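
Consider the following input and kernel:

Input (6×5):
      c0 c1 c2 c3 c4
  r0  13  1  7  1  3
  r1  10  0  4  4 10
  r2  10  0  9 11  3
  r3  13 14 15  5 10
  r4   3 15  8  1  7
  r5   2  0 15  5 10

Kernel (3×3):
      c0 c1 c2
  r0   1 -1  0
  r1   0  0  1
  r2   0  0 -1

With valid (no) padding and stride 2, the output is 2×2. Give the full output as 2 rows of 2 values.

Output[0,0]: The receptive field on the input at this output position is [13 1 7 / 10 0 4 / 10 0 9]. Elementwise product with the kernel and sum: 13·1 + 1·-1 + 4·1 + 9·-1.
Output[0,1]: The receptive field on the input at this output position is [7 1 3 / 4 4 10 / 9 11 3]. Elementwise product with the kernel and sum: 7·1 + 1·-1 + 10·1 + 3·-1.

7 13
17 1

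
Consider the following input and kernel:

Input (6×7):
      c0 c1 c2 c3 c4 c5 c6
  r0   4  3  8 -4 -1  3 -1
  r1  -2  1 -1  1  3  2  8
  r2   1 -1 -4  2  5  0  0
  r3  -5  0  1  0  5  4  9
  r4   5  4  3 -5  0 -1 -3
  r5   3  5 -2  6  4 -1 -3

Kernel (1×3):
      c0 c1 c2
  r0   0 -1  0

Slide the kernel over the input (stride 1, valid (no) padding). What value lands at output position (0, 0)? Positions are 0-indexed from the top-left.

-3

The receptive field on the input at this output position is [4 3 8]. Elementwise product with the kernel and sum: 3·-1.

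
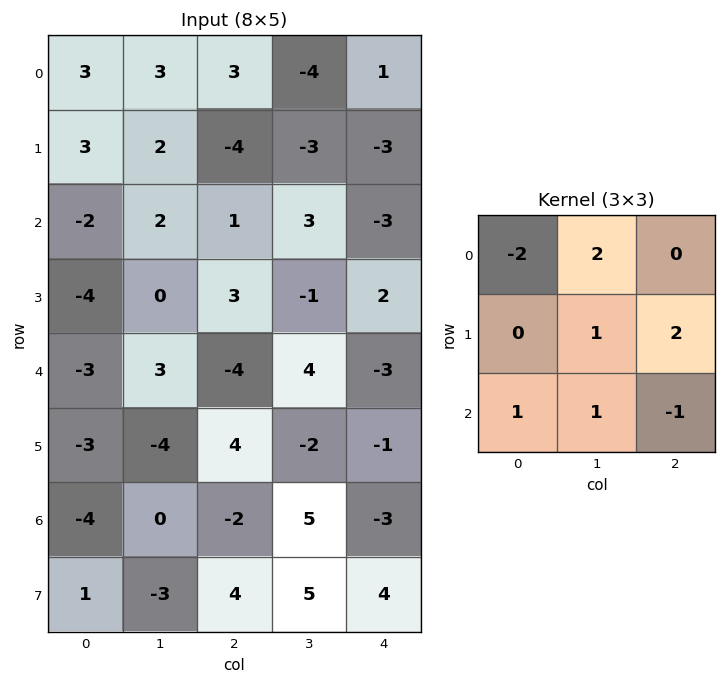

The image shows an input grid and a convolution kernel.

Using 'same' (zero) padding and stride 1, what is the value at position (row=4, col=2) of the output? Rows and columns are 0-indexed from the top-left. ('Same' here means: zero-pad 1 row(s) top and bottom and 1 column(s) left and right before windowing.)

The receptive field on the zero-padded input at this output position is [0 3 -1 / 3 -4 4 / -4 4 -2]. Elementwise product with the kernel and sum: 0·-2 + 3·2 + -4·1 + 4·2 + -4·1 + 4·1 + -2·-1.

12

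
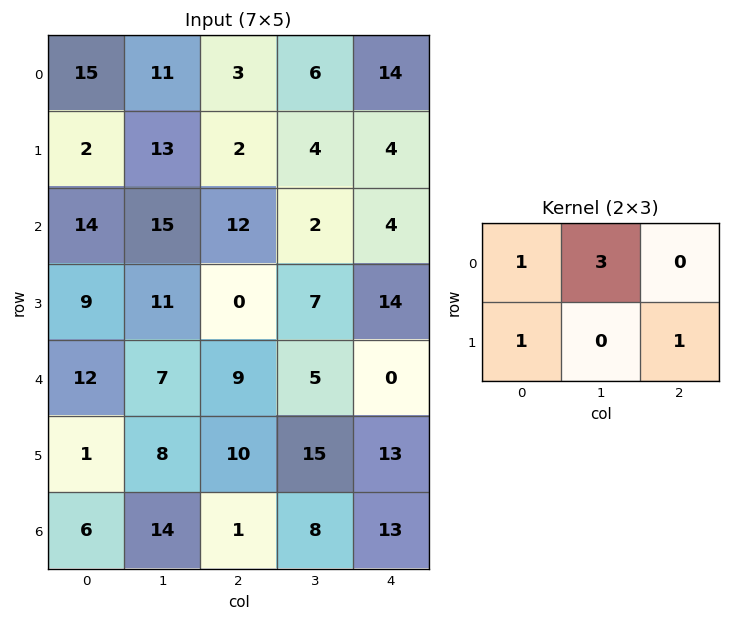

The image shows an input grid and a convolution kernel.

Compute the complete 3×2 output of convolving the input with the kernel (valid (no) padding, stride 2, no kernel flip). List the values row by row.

Output[0,0]: The receptive field on the input at this output position is [15 11 3 / 2 13 2]. Elementwise product with the kernel and sum: 15·1 + 11·3 + 2·1 + 2·1.

52 27
68 32
44 47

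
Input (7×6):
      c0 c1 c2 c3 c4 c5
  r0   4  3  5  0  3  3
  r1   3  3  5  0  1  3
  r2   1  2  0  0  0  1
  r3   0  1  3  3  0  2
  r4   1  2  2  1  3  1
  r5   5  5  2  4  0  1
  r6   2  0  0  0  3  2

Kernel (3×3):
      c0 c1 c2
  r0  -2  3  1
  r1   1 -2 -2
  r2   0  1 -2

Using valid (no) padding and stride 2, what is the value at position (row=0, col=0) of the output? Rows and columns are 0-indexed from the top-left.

-5

The receptive field on the input at this output position is [4 3 5 / 3 3 5 / 1 2 0]. Elementwise product with the kernel and sum: 4·-2 + 3·3 + 5·1 + 3·1 + 3·-2 + 5·-2 + 2·1 + 0·-2.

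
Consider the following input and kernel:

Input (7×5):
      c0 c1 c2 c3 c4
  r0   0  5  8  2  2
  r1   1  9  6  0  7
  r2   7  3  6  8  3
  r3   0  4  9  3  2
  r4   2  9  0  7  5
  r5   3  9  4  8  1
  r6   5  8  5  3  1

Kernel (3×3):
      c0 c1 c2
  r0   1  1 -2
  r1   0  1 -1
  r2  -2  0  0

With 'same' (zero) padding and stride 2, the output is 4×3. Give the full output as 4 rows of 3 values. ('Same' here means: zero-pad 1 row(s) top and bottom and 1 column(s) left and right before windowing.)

-5 -12 2
-13 5 4
-15 -18 -6
-18 -1 10

Output[0,0]: The receptive field on the zero-padded input at this output position is [0 0 0 / 0 0 5 / 0 1 9]. Elementwise product with the kernel and sum: 0·1 + 0·1 + 0·-2 + 0·1 + 5·-1 + 0·-2.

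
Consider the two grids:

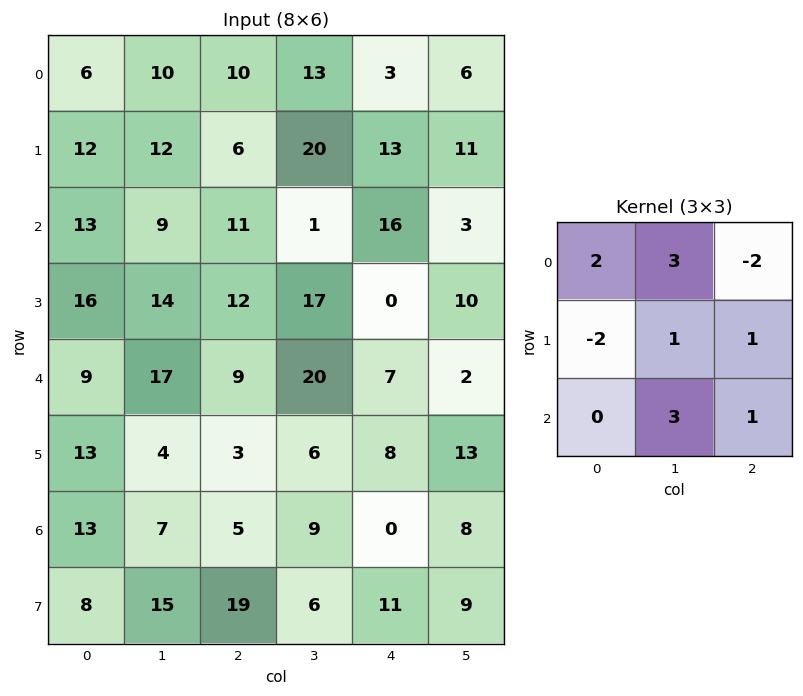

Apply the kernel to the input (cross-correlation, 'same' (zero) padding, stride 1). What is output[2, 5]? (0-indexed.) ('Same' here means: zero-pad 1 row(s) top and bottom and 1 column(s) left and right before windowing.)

60

The receptive field on the zero-padded input at this output position is [13 11 0 / 16 3 0 / 0 10 0]. Elementwise product with the kernel and sum: 13·2 + 11·3 + 0·-2 + 16·-2 + 3·1 + 0·1 + 10·3 + 0·1.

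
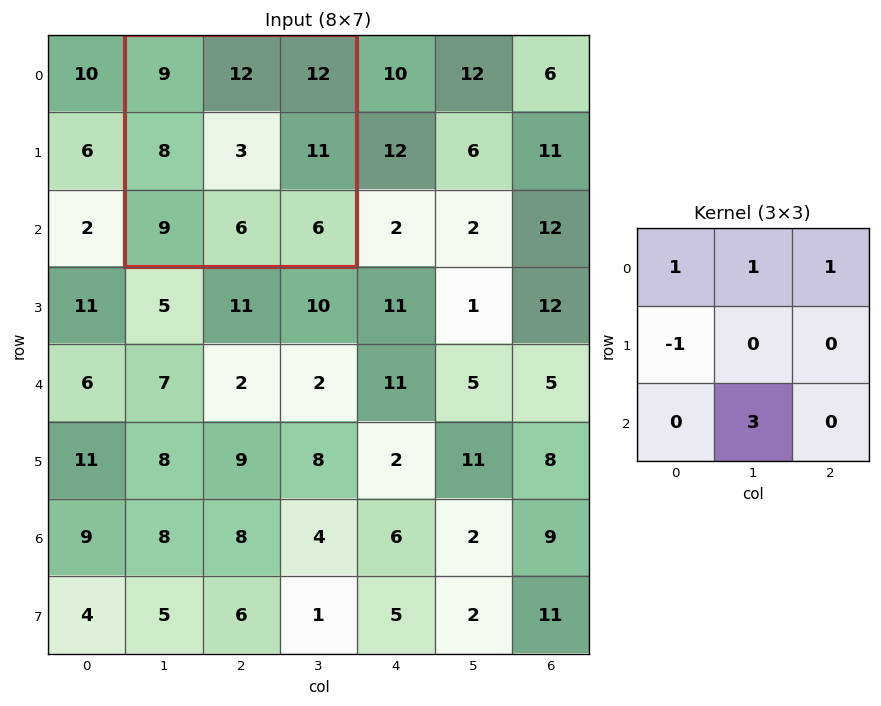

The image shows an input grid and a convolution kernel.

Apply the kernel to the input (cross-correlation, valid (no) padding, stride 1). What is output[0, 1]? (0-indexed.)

43

The receptive field on the input at this output position is [9 12 12 / 8 3 11 / 9 6 6]. Elementwise product with the kernel and sum: 9·1 + 12·1 + 12·1 + 8·-1 + 6·3.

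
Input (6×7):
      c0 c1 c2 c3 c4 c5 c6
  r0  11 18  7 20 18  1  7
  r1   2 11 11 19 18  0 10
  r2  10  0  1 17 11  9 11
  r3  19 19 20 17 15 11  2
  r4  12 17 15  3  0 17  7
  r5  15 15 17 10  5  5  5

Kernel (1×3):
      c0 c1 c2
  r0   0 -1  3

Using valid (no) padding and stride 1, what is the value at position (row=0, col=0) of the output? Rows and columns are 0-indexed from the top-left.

3

The receptive field on the input at this output position is [11 18 7]. Elementwise product with the kernel and sum: 18·-1 + 7·3.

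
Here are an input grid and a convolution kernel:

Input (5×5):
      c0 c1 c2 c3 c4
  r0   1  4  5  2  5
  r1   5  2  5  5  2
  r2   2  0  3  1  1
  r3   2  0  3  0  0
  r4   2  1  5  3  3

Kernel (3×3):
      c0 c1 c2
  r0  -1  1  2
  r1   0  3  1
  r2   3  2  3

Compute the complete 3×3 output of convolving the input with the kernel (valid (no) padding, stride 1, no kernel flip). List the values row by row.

39 34 38
25 29 17
30 36 30

Output[0,0]: The receptive field on the input at this output position is [1 4 5 / 5 2 5 / 2 0 3]. Elementwise product with the kernel and sum: 1·-1 + 4·1 + 5·2 + 2·3 + 5·1 + 2·3 + 0·2 + 3·3.
Output[0,1]: The receptive field on the input at this output position is [4 5 2 / 2 5 5 / 0 3 1]. Elementwise product with the kernel and sum: 4·-1 + 5·1 + 2·2 + 5·3 + 5·1 + 0·3 + 3·2 + 1·3.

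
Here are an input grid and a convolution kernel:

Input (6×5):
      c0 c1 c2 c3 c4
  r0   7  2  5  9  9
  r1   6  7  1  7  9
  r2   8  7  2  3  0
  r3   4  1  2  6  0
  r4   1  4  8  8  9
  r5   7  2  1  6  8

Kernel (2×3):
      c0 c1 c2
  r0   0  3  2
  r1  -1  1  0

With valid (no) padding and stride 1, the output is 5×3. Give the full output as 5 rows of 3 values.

17 27 51
22 12 40
22 13 13
10 22 18
23 39 47

Output[0,0]: The receptive field on the input at this output position is [7 2 5 / 6 7 1]. Elementwise product with the kernel and sum: 2·3 + 5·2 + 6·-1 + 7·1.
Output[0,1]: The receptive field on the input at this output position is [2 5 9 / 7 1 7]. Elementwise product with the kernel and sum: 5·3 + 9·2 + 7·-1 + 1·1.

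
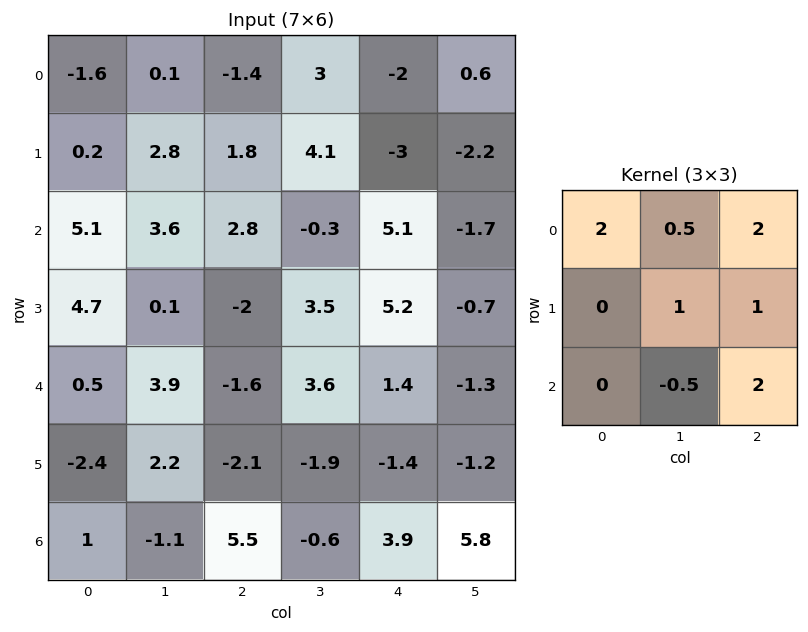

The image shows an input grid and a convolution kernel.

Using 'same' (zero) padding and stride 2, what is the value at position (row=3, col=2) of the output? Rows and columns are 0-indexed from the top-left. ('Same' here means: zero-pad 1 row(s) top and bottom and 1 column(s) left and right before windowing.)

The receptive field on the zero-padded input at this output position is [-1.9 -1.4 -1.2 / -0.6 3.9 5.8 / 0 0 0]. Elementwise product with the kernel and sum: -1.9·2 + -1.4·0.5 + -1.2·2 + 3.9·1 + 5.8·1 + 0·-0.5 + 0·2.

2.8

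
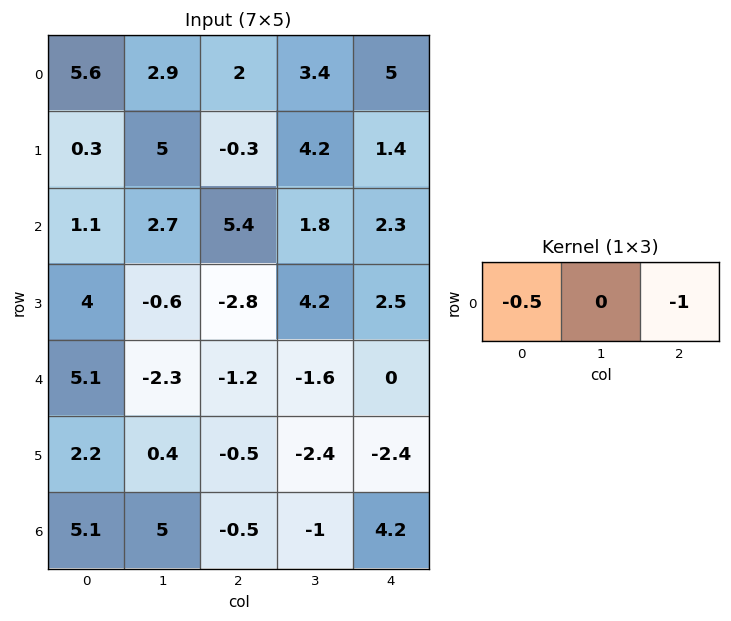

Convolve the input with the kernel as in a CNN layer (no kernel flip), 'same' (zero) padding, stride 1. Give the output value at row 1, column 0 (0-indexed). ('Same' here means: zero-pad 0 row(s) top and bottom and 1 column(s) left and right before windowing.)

-5

The receptive field on the zero-padded input at this output position is [0 0.3 5]. Elementwise product with the kernel and sum: 0·-0.5 + 5·-1.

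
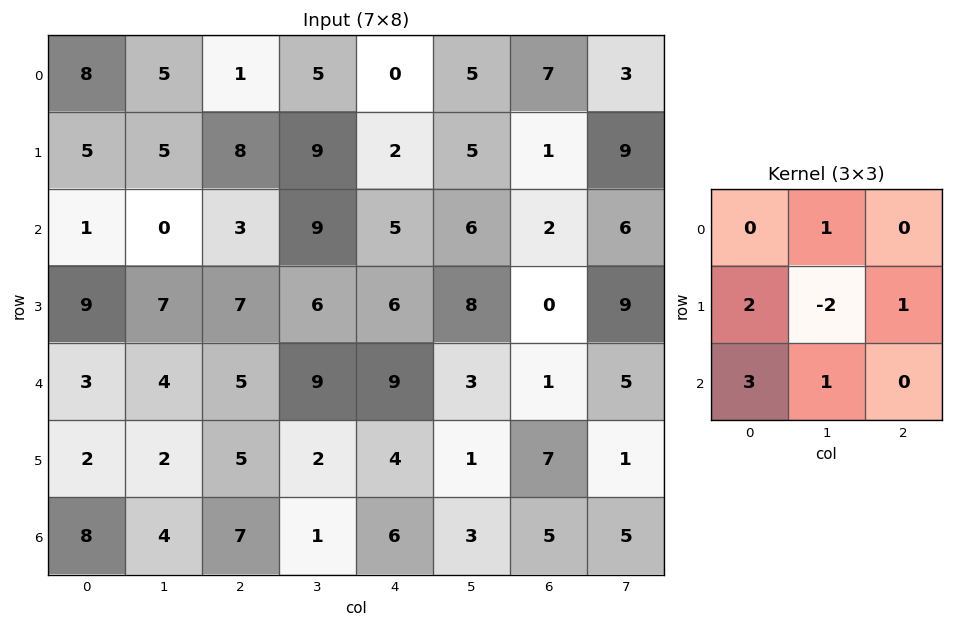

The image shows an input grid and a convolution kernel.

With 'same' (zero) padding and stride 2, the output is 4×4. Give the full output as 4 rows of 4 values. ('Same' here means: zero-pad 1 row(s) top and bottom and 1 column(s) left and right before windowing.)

Output[0,0]: The receptive field on the zero-padded input at this output position is [0 0 0 / 0 8 5 / 0 5 5]. Elementwise product with the kernel and sum: 0·1 + 0·2 + 8·-2 + 5·1 + 0·3 + 5·1.

-6 36 44 15
12 39 40 39
9 25 19 19
-10 0 -3 8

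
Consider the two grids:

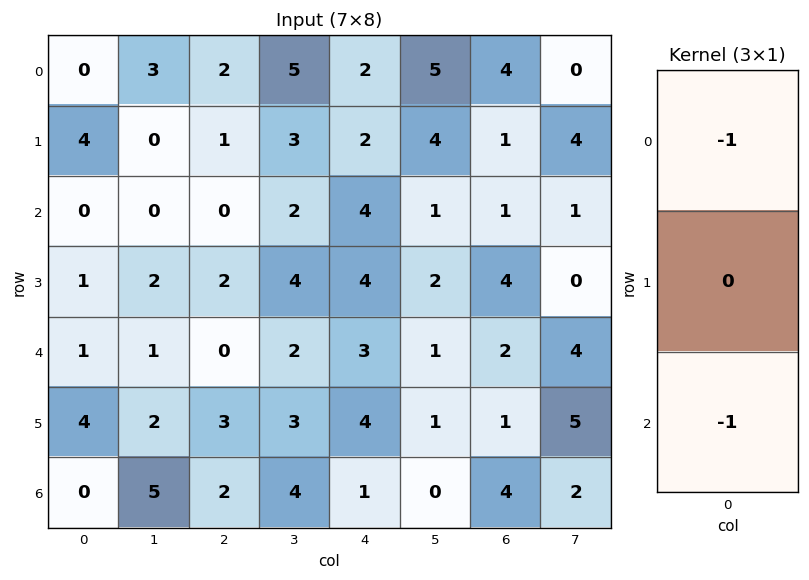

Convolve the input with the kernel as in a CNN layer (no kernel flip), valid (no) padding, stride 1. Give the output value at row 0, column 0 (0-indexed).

The receptive field on the input at this output position is [0 / 4 / 0]. Elementwise product with the kernel and sum: 0·-1 + 0·-1.

0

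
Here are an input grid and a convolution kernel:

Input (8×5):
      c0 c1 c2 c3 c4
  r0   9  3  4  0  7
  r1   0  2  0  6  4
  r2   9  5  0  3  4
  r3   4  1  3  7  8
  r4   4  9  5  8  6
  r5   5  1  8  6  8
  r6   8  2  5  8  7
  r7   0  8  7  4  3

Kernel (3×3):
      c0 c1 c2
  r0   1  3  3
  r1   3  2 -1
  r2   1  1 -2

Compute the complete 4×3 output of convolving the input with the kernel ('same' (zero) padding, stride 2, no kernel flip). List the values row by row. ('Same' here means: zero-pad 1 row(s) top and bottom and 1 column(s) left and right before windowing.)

11 7 24
21 22 50
17 57 81
16 58 75

Output[0,0]: The receptive field on the zero-padded input at this output position is [0 0 0 / 0 9 3 / 0 0 2]. Elementwise product with the kernel and sum: 0·1 + 0·3 + 0·3 + 0·3 + 9·2 + 3·-1 + 0·1 + 0·1 + 2·-2.
Output[0,1]: The receptive field on the zero-padded input at this output position is [0 0 0 / 3 4 0 / 2 0 6]. Elementwise product with the kernel and sum: 0·1 + 0·3 + 0·3 + 3·3 + 4·2 + 0·-1 + 2·1 + 0·1 + 6·-2.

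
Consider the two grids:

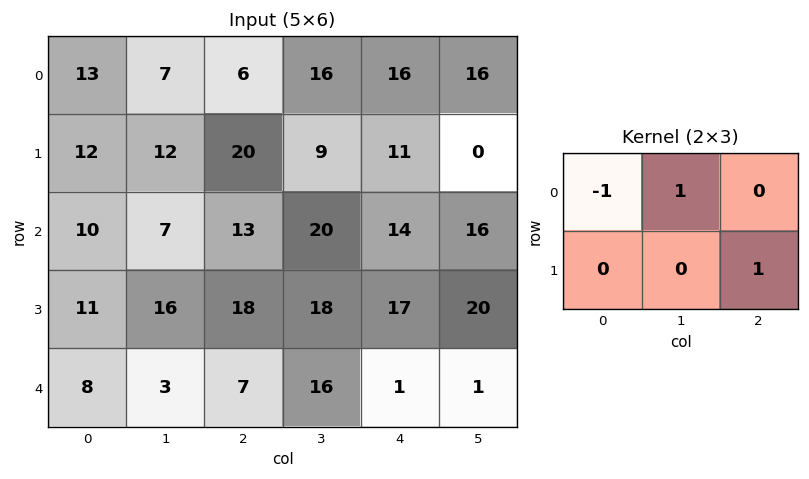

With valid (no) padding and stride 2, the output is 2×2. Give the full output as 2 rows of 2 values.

Output[0,0]: The receptive field on the input at this output position is [13 7 6 / 12 12 20]. Elementwise product with the kernel and sum: 13·-1 + 7·1 + 20·1.

14 21
15 24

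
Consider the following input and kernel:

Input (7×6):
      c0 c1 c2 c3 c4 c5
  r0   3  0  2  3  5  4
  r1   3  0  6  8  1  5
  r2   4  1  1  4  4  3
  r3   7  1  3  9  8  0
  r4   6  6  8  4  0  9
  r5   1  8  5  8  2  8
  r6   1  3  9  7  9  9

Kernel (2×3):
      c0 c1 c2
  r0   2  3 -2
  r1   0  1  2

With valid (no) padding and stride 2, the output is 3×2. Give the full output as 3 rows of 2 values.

14 13
16 31
32 40

Output[0,0]: The receptive field on the input at this output position is [3 0 2 / 3 0 6]. Elementwise product with the kernel and sum: 3·2 + 0·3 + 2·-2 + 0·1 + 6·2.
Output[0,1]: The receptive field on the input at this output position is [2 3 5 / 6 8 1]. Elementwise product with the kernel and sum: 2·2 + 3·3 + 5·-2 + 8·1 + 1·2.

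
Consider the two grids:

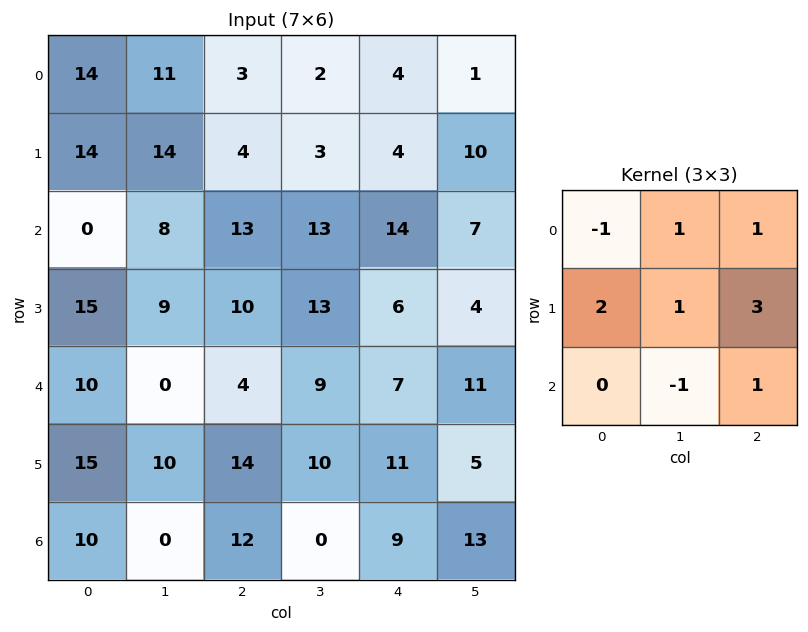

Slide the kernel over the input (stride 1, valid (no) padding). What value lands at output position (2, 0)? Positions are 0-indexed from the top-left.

94

The receptive field on the input at this output position is [0 8 13 / 15 9 10 / 10 0 4]. Elementwise product with the kernel and sum: 0·-1 + 8·1 + 13·1 + 15·2 + 9·1 + 10·3 + 0·-1 + 4·1.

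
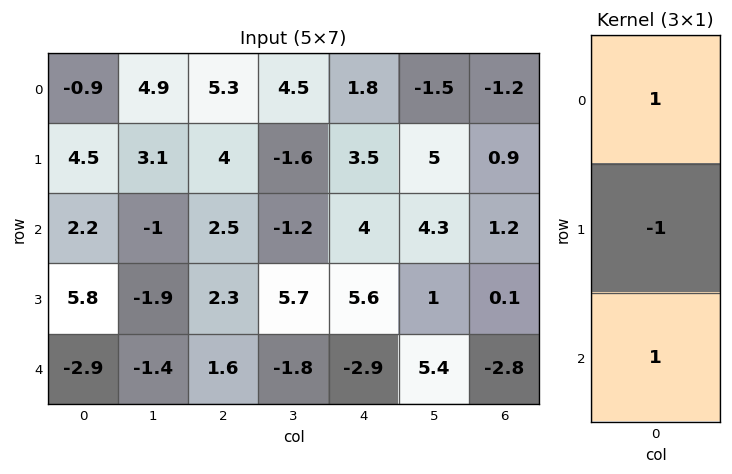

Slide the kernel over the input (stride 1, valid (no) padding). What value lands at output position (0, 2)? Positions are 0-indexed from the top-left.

The receptive field on the input at this output position is [5.3 / 4 / 2.5]. Elementwise product with the kernel and sum: 5.3·1 + 4·-1 + 2.5·1.

3.8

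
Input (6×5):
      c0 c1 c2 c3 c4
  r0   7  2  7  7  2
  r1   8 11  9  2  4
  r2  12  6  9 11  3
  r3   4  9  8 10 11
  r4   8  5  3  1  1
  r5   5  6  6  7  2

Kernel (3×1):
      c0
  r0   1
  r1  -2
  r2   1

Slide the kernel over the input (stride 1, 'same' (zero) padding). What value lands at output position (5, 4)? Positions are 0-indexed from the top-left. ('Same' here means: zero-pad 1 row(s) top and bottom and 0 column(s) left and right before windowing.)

The receptive field on the zero-padded input at this output position is [1 / 2 / 0]. Elementwise product with the kernel and sum: 1·1 + 2·-2 + 0·1.

-3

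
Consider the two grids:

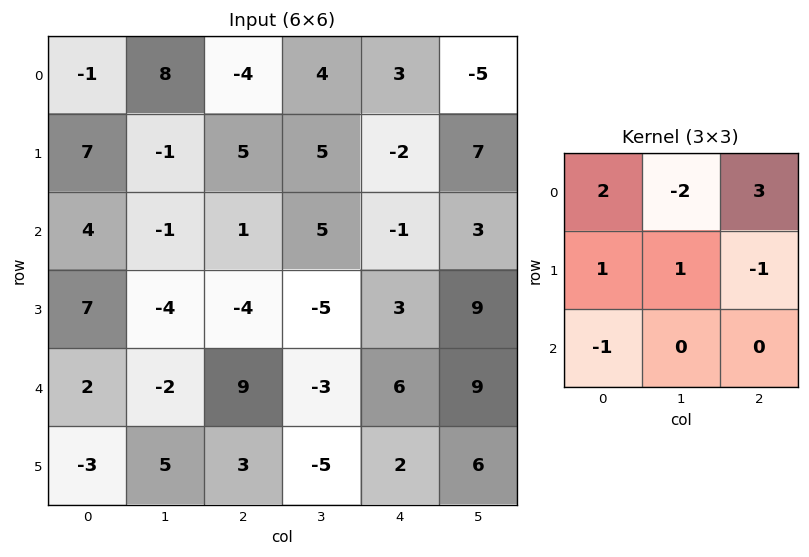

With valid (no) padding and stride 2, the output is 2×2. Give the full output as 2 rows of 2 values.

-33 4
18 -32

Output[0,0]: The receptive field on the input at this output position is [-1 8 -4 / 7 -1 5 / 4 -1 1]. Elementwise product with the kernel and sum: -1·2 + 8·-2 + -4·3 + 7·1 + -1·1 + 5·-1 + 4·-1.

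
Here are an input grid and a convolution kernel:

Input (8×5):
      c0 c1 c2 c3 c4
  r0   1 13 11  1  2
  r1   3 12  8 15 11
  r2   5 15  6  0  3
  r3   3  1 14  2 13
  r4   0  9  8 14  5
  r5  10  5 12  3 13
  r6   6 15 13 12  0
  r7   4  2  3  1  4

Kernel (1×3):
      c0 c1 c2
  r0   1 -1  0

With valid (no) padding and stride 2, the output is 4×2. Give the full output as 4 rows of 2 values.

Output[0,0]: The receptive field on the input at this output position is [1 13 11]. Elementwise product with the kernel and sum: 1·1 + 13·-1.
Output[0,1]: The receptive field on the input at this output position is [11 1 2]. Elementwise product with the kernel and sum: 11·1 + 1·-1.

-12 10
-10 6
-9 -6
-9 1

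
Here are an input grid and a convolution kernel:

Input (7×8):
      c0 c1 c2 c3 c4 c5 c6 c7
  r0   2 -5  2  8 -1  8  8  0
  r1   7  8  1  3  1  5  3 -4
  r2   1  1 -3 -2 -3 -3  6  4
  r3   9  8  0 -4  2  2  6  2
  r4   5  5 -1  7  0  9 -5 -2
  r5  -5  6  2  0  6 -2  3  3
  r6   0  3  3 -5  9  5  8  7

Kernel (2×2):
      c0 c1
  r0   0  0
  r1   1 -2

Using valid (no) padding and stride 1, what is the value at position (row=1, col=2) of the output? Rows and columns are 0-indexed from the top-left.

1

The receptive field on the input at this output position is [1 3 / -3 -2]. Elementwise product with the kernel and sum: -3·1 + -2·-2.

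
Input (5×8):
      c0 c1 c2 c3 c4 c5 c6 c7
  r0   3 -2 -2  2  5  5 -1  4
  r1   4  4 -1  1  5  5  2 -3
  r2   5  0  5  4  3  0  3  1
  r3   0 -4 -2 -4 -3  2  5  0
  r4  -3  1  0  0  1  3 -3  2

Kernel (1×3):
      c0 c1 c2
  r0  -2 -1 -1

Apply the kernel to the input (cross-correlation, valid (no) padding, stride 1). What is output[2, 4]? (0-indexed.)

The receptive field on the input at this output position is [3 0 3]. Elementwise product with the kernel and sum: 3·-2 + 0·-1 + 3·-1.

-9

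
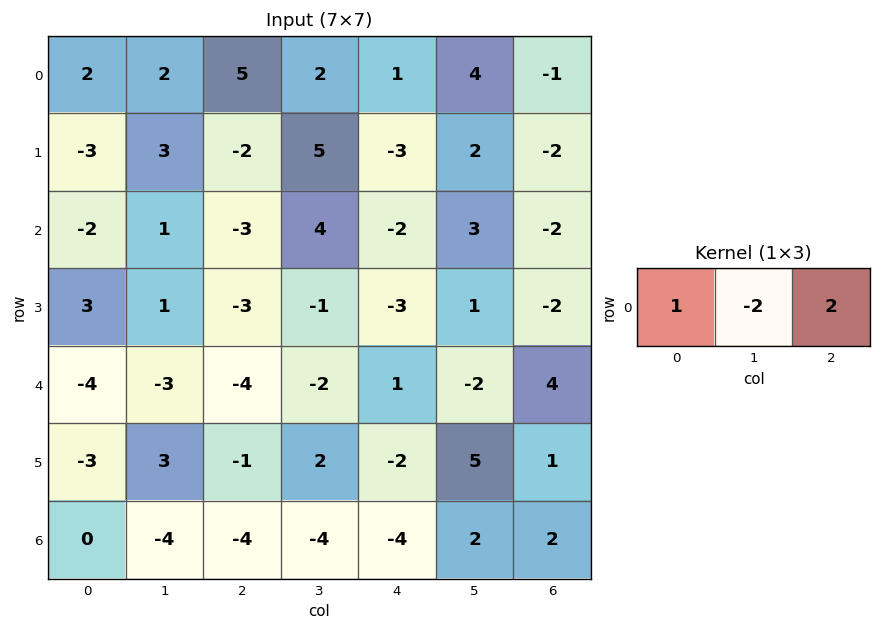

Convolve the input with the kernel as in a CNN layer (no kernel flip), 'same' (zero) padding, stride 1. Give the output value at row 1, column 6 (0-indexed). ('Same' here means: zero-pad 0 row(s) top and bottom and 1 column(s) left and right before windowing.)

The receptive field on the zero-padded input at this output position is [2 -2 0]. Elementwise product with the kernel and sum: 2·1 + -2·-2 + 0·2.

6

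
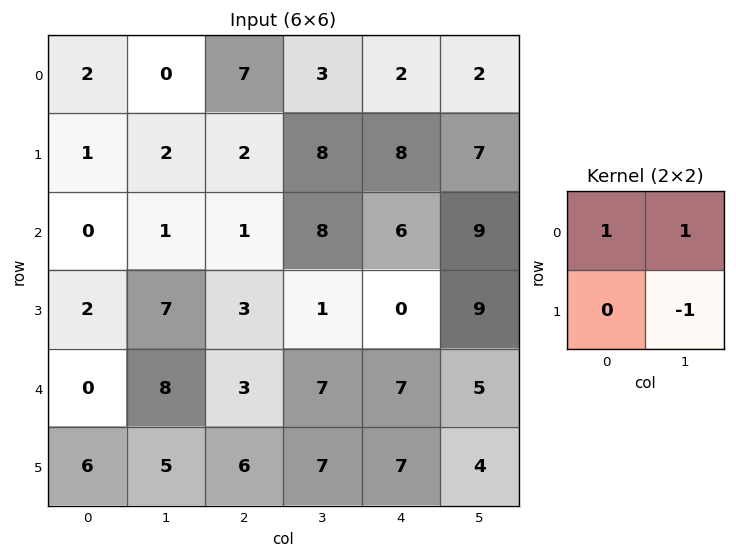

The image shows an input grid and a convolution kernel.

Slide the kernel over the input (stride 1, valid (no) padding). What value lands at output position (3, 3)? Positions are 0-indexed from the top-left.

The receptive field on the input at this output position is [1 0 / 7 7]. Elementwise product with the kernel and sum: 1·1 + 0·1 + 7·-1.

-6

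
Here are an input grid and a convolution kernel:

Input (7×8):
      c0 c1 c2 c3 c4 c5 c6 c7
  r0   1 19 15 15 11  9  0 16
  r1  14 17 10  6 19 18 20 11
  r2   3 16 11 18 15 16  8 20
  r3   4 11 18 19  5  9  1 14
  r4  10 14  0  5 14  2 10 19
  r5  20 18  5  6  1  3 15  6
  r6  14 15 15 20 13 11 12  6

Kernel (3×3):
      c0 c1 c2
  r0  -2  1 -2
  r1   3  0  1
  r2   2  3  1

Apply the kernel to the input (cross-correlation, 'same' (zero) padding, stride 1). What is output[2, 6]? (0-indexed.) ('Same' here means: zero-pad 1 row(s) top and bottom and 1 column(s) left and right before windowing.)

The receptive field on the zero-padded input at this output position is [18 20 11 / 16 8 20 / 9 1 14]. Elementwise product with the kernel and sum: 18·-2 + 20·1 + 11·-2 + 16·3 + 20·1 + 9·2 + 1·3 + 14·1.

65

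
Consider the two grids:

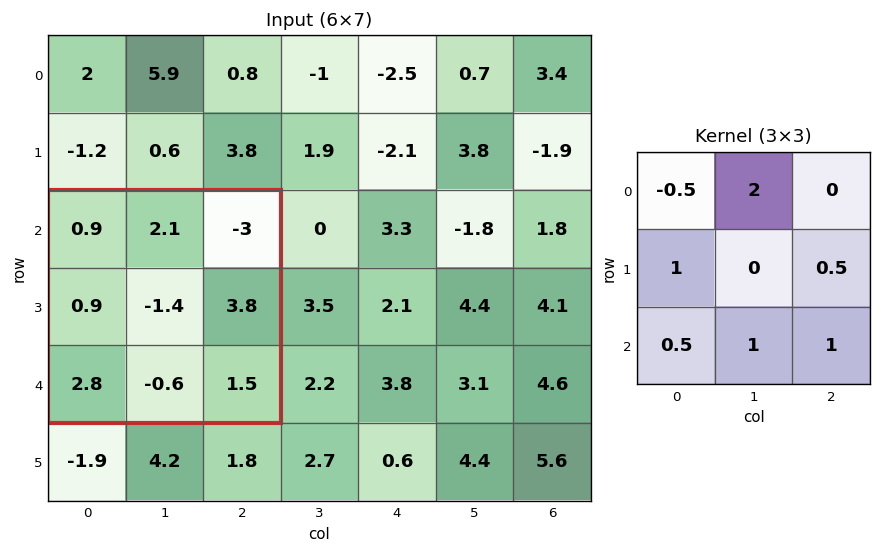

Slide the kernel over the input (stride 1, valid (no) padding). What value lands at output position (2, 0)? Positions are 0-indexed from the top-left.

The receptive field on the input at this output position is [0.9 2.1 -3 / 0.9 -1.4 3.8 / 2.8 -0.6 1.5]. Elementwise product with the kernel and sum: 0.9·-0.5 + 2.1·2 + 0.9·1 + 3.8·0.5 + 2.8·0.5 + -0.6·1 + 1.5·1.

8.85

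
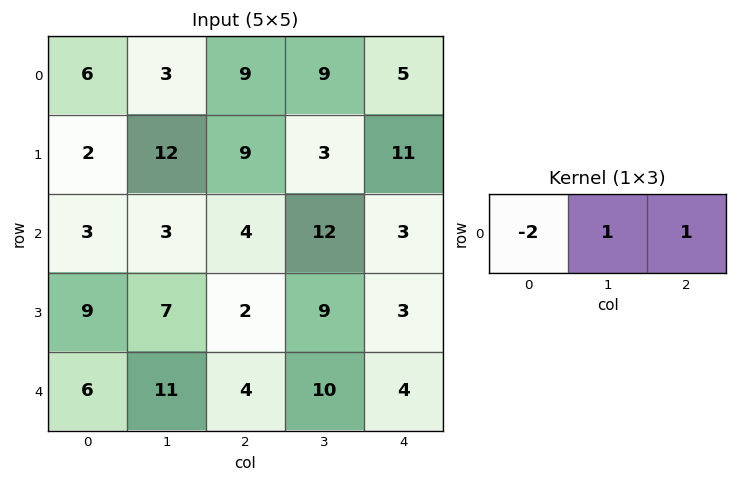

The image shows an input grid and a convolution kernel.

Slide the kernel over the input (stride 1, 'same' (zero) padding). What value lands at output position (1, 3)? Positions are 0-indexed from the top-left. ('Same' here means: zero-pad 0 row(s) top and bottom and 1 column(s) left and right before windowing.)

-4

The receptive field on the zero-padded input at this output position is [9 3 11]. Elementwise product with the kernel and sum: 9·-2 + 3·1 + 11·1.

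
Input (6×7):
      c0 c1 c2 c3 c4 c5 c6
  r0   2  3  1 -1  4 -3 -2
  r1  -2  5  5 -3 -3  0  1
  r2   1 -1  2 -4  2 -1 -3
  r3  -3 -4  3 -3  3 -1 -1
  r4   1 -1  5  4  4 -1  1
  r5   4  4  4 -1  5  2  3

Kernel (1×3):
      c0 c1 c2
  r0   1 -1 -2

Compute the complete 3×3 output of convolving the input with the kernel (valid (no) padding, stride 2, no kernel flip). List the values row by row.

-3 -6 11
-2 2 9
-8 -7 3

Output[0,0]: The receptive field on the input at this output position is [2 3 1]. Elementwise product with the kernel and sum: 2·1 + 3·-1 + 1·-2.
Output[0,1]: The receptive field on the input at this output position is [1 -1 4]. Elementwise product with the kernel and sum: 1·1 + -1·-1 + 4·-2.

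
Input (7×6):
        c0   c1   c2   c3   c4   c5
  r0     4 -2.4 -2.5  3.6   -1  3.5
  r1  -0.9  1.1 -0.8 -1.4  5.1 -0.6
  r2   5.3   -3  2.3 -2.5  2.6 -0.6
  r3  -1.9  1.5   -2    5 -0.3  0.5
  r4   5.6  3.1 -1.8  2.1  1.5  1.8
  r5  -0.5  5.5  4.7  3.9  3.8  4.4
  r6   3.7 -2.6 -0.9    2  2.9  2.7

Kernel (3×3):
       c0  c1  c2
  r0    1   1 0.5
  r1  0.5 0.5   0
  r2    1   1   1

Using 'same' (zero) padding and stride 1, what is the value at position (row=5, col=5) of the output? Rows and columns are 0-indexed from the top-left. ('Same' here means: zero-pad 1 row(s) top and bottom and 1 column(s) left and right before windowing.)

The receptive field on the zero-padded input at this output position is [1.5 1.8 0 / 3.8 4.4 0 / 2.9 2.7 0]. Elementwise product with the kernel and sum: 1.5·1 + 1.8·1 + 0·0.5 + 3.8·0.5 + 4.4·0.5 + 2.9·1 + 2.7·1 + 0·1.

13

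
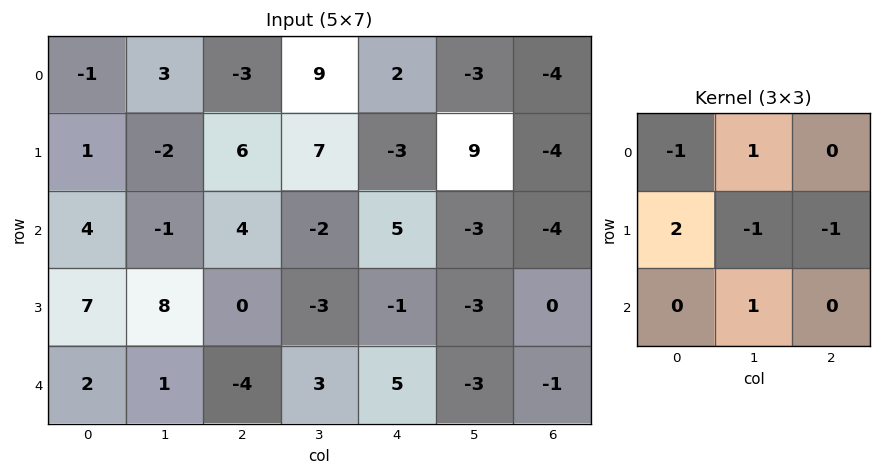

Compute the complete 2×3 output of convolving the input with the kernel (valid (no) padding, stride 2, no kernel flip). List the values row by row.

1 18 -19
2 1 -10

Output[0,0]: The receptive field on the input at this output position is [-1 3 -3 / 1 -2 6 / 4 -1 4]. Elementwise product with the kernel and sum: -1·-1 + 3·1 + 1·2 + -2·-1 + 6·-1 + -1·1.
Output[0,1]: The receptive field on the input at this output position is [-3 9 2 / 6 7 -3 / 4 -2 5]. Elementwise product with the kernel and sum: -3·-1 + 9·1 + 6·2 + 7·-1 + -3·-1 + -2·1.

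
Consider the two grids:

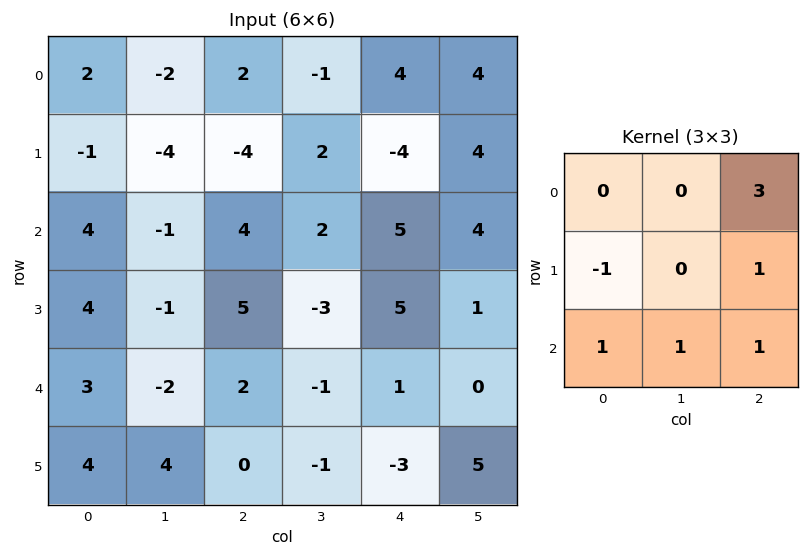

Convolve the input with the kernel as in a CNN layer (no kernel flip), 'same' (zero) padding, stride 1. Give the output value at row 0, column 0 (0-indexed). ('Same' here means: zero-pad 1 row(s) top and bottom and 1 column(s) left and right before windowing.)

The receptive field on the zero-padded input at this output position is [0 0 0 / 0 2 -2 / 0 -1 -4]. Elementwise product with the kernel and sum: 0·3 + 0·-1 + -2·1 + 0·1 + -1·1 + -4·1.

-7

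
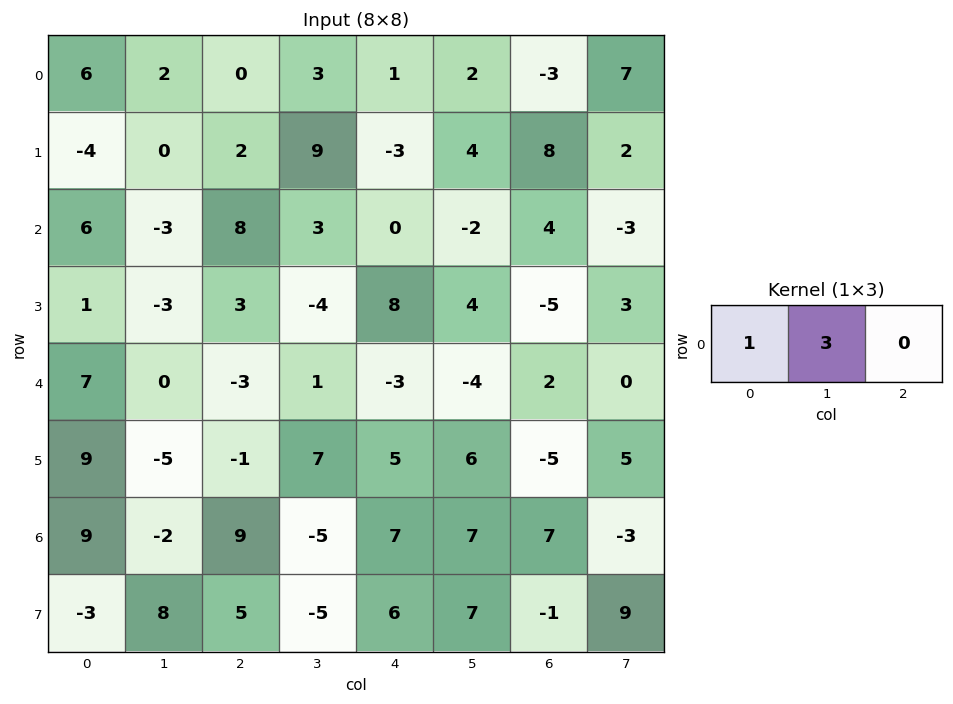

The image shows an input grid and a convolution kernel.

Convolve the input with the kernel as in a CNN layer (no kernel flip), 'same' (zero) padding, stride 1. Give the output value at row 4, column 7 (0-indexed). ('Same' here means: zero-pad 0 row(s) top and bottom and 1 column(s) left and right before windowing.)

2

The receptive field on the zero-padded input at this output position is [2 0 0]. Elementwise product with the kernel and sum: 2·1 + 0·3.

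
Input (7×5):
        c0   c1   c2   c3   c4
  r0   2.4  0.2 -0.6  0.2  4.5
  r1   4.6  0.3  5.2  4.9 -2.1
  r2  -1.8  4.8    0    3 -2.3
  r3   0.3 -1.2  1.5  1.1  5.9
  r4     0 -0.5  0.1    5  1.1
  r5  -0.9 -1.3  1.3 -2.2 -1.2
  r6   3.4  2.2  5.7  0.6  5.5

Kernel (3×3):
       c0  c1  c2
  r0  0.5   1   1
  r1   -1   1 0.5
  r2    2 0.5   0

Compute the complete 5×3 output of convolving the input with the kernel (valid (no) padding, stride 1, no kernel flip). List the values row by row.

-2.1 16.65 4.55
14.4 5.3 10.8
2.9 7.7 5.95
-2.45 3.15 14.7
7.75 13.6 13.75

Output[0,0]: The receptive field on the input at this output position is [2.4 0.2 -0.6 / 4.6 0.3 5.2 / -1.8 4.8 0]. Elementwise product with the kernel and sum: 2.4·0.5 + 0.2·1 + -0.6·1 + 4.6·-1 + 0.3·1 + 5.2·0.5 + -1.8·2 + 4.8·0.5.
Output[0,1]: The receptive field on the input at this output position is [0.2 -0.6 0.2 / 0.3 5.2 4.9 / 4.8 0 3]. Elementwise product with the kernel and sum: 0.2·0.5 + -0.6·1 + 0.2·1 + 0.3·-1 + 5.2·1 + 4.9·0.5 + 4.8·2 + 0·0.5.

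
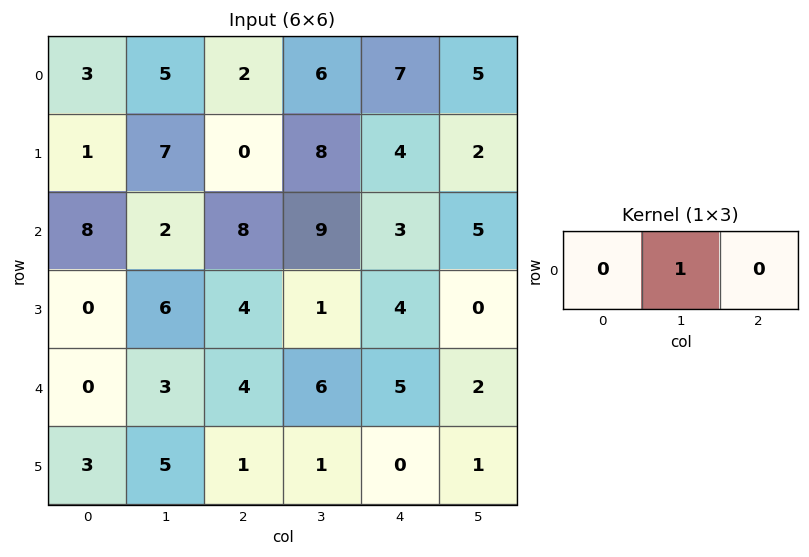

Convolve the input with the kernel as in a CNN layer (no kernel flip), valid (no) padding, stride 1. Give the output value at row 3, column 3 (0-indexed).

4

The receptive field on the input at this output position is [1 4 0]. Elementwise product with the kernel and sum: 4·1.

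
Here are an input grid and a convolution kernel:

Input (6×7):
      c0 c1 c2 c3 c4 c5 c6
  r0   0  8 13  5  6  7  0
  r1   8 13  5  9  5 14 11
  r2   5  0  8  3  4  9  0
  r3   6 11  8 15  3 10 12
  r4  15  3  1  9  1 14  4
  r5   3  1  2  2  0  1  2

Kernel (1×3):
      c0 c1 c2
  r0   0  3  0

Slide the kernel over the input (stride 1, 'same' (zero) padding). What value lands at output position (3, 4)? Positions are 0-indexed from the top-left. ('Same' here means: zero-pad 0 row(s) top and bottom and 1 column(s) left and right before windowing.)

The receptive field on the zero-padded input at this output position is [15 3 10]. Elementwise product with the kernel and sum: 3·3.

9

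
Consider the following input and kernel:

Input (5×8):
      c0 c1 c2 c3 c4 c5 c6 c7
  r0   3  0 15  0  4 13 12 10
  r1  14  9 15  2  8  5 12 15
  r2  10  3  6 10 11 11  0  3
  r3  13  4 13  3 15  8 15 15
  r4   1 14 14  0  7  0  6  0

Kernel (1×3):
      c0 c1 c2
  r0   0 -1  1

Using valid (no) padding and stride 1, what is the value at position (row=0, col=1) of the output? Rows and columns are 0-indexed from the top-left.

-15

The receptive field on the input at this output position is [0 15 0]. Elementwise product with the kernel and sum: 15·-1 + 0·1.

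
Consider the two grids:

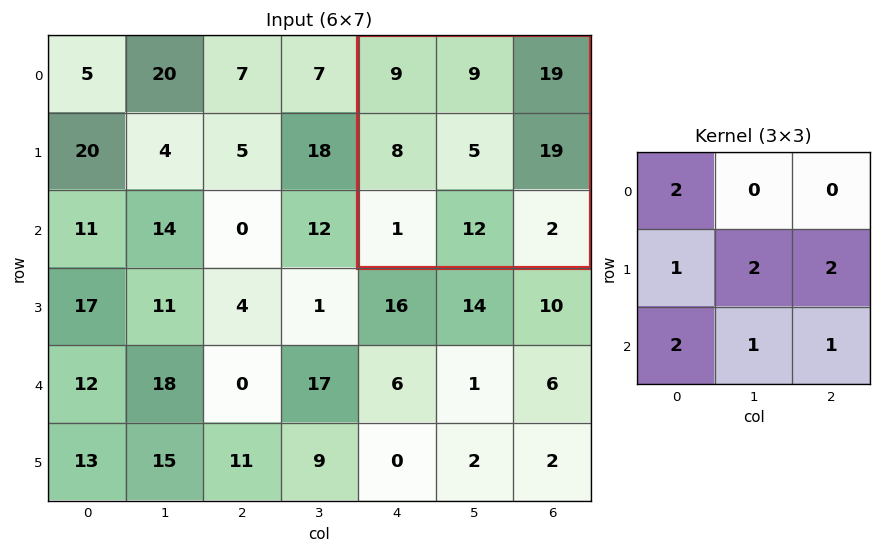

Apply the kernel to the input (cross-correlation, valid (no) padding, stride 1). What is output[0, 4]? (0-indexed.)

90

The receptive field on the input at this output position is [9 9 19 / 8 5 19 / 1 12 2]. Elementwise product with the kernel and sum: 9·2 + 8·1 + 5·2 + 19·2 + 1·2 + 12·1 + 2·1.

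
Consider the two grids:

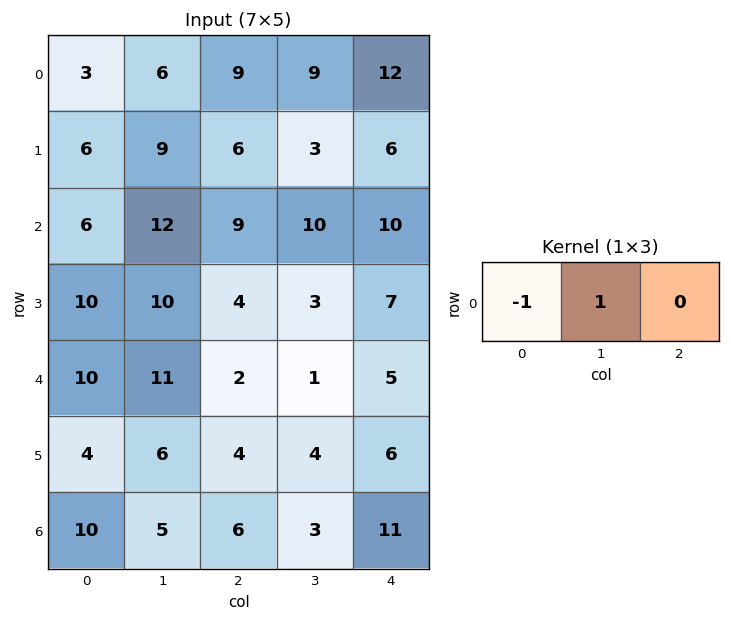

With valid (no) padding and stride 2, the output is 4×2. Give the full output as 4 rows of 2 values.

Output[0,0]: The receptive field on the input at this output position is [3 6 9]. Elementwise product with the kernel and sum: 3·-1 + 6·1.

3 0
6 1
1 -1
-5 -3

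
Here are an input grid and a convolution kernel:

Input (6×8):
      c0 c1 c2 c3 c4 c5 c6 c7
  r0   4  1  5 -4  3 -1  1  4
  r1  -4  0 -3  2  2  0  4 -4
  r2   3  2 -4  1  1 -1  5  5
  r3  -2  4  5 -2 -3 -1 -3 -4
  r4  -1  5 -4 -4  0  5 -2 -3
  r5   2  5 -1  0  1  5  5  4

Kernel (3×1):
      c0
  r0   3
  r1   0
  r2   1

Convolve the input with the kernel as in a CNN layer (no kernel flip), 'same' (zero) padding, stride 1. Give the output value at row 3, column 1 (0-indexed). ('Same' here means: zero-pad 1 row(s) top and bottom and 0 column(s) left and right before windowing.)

The receptive field on the zero-padded input at this output position is [2 / 4 / 5]. Elementwise product with the kernel and sum: 2·3 + 5·1.

11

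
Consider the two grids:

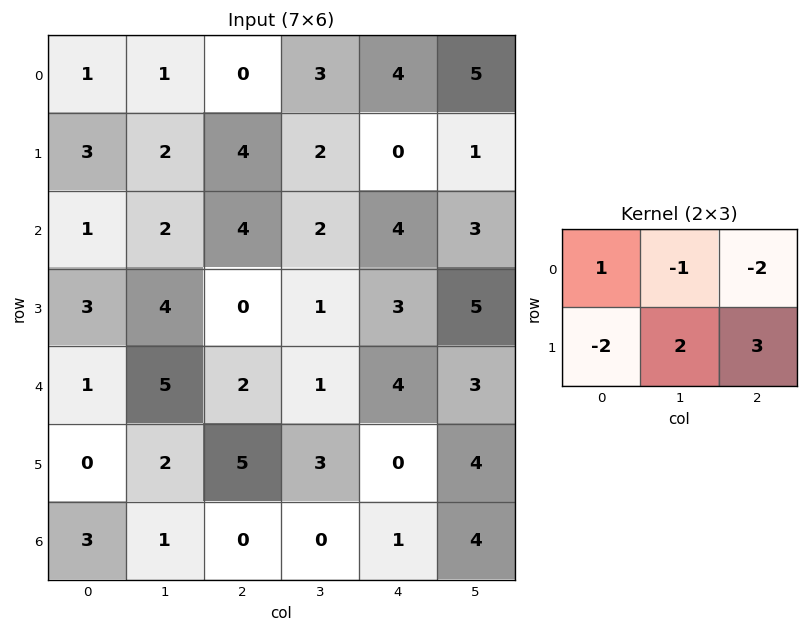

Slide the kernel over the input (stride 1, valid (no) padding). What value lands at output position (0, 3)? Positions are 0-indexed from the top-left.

-12

The receptive field on the input at this output position is [3 4 5 / 2 0 1]. Elementwise product with the kernel and sum: 3·1 + 4·-1 + 5·-2 + 2·-2 + 0·2 + 1·3.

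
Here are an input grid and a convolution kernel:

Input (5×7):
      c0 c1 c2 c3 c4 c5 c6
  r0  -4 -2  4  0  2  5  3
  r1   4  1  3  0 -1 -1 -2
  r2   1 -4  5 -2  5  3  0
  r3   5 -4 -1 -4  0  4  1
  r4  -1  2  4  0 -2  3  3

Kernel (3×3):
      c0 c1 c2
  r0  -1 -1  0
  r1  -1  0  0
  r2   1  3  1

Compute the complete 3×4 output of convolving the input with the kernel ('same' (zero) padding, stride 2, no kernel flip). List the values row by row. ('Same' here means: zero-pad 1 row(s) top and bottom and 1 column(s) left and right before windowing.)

Output[0,0]: The receptive field on the zero-padded input at this output position is [0 0 0 / 0 -4 -2 / 0 4 1]. Elementwise product with the kernel and sum: 0·-1 + 0·-1 + 0·-1 + 0·1 + 4·3 + 1·1.

13 12 -4 -12
7 -11 3 7
-5 3 4 -8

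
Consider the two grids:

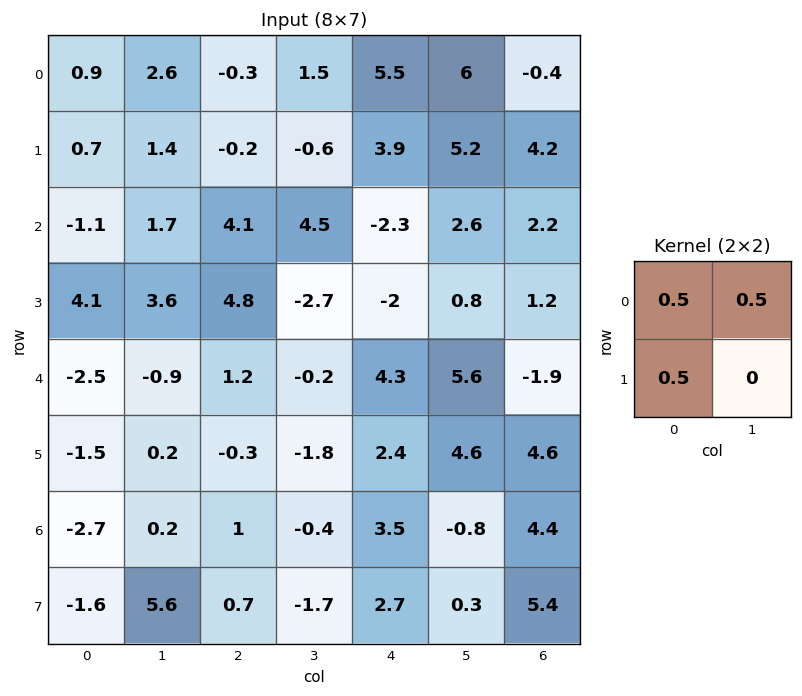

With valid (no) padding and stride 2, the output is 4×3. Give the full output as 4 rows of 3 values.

Output[0,0]: The receptive field on the input at this output position is [0.9 2.6 / 0.7 1.4]. Elementwise product with the kernel and sum: 0.9·0.5 + 2.6·0.5 + 0.7·0.5.

2.1 0.5 7.7
2.35 6.7 -0.85
-2.45 0.35 6.15
-2.05 0.65 2.7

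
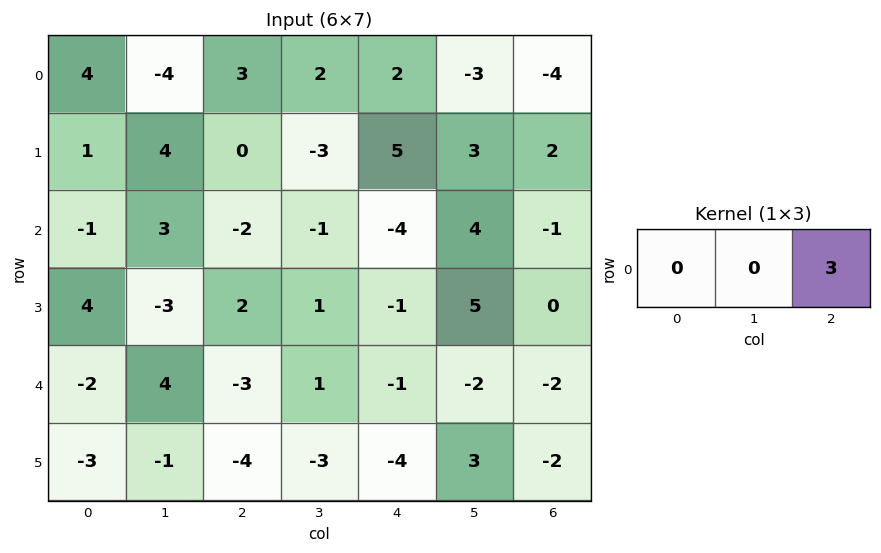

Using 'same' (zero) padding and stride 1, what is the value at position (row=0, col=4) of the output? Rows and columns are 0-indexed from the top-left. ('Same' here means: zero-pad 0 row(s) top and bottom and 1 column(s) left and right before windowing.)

-9

The receptive field on the zero-padded input at this output position is [2 2 -3]. Elementwise product with the kernel and sum: -3·3.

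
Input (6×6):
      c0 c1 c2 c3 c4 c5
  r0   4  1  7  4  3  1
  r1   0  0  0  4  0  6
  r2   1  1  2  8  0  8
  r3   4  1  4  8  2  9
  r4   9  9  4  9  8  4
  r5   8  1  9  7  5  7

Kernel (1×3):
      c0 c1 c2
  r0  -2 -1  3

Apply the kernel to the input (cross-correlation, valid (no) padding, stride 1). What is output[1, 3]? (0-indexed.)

The receptive field on the input at this output position is [4 0 6]. Elementwise product with the kernel and sum: 4·-2 + 0·-1 + 6·3.

10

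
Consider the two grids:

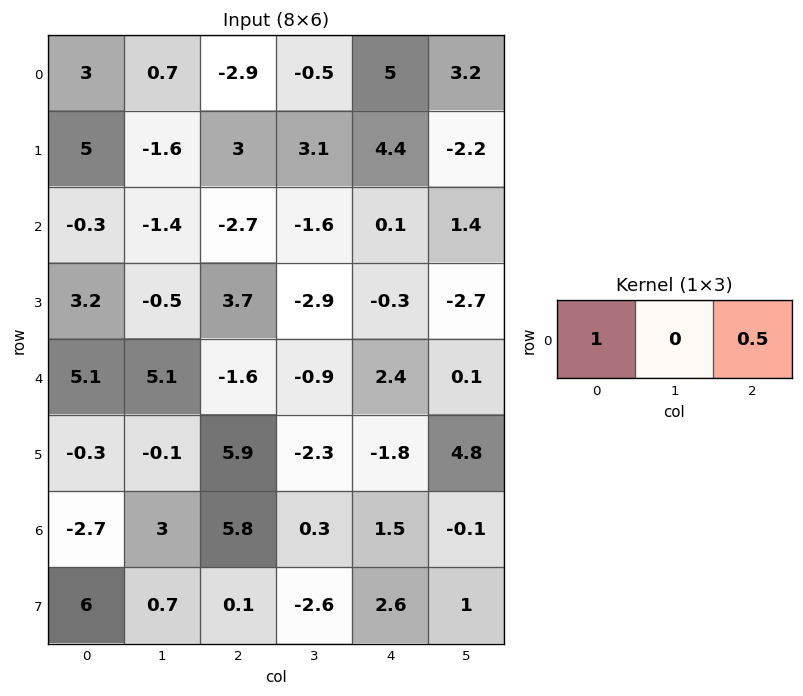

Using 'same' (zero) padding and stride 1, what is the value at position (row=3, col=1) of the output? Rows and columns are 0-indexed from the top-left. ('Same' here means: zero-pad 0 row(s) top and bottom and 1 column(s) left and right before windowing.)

5.05

The receptive field on the zero-padded input at this output position is [3.2 -0.5 3.7]. Elementwise product with the kernel and sum: 3.2·1 + 3.7·0.5.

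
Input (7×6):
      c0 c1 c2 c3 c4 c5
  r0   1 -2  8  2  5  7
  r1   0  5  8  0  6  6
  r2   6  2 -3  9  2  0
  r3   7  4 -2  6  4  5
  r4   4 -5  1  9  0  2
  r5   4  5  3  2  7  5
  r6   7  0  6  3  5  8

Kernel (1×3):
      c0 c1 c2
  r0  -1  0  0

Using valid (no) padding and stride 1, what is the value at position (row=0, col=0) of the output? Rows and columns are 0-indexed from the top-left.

-1

The receptive field on the input at this output position is [1 -2 8]. Elementwise product with the kernel and sum: 1·-1.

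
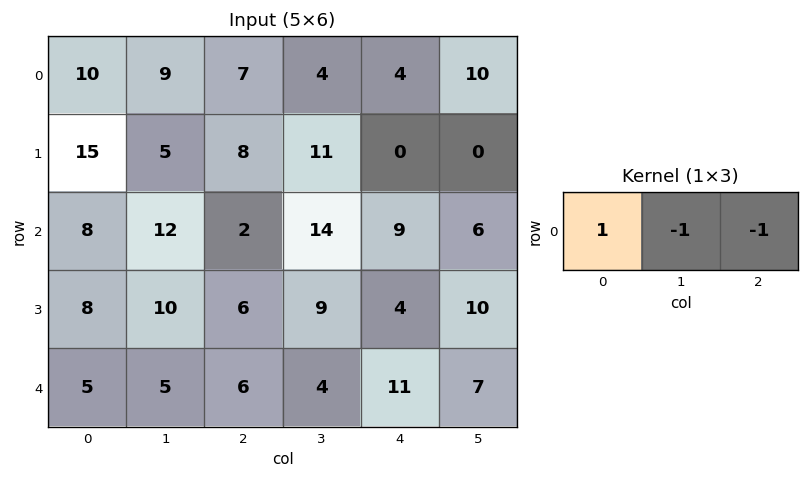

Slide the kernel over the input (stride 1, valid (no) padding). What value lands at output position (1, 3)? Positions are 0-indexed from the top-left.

11

The receptive field on the input at this output position is [11 0 0]. Elementwise product with the kernel and sum: 11·1 + 0·-1 + 0·-1.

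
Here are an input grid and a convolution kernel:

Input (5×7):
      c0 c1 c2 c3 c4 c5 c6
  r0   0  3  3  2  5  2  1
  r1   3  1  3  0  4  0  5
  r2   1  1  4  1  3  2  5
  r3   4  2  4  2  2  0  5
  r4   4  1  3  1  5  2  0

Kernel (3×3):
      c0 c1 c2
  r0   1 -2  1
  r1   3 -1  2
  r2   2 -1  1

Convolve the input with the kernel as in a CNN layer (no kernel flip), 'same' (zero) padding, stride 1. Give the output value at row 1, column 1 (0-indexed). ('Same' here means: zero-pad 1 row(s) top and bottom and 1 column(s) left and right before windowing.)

16

The receptive field on the zero-padded input at this output position is [0 3 3 / 3 1 3 / 1 1 4]. Elementwise product with the kernel and sum: 0·1 + 3·-2 + 3·1 + 3·3 + 1·-1 + 3·2 + 1·2 + 1·-1 + 4·1.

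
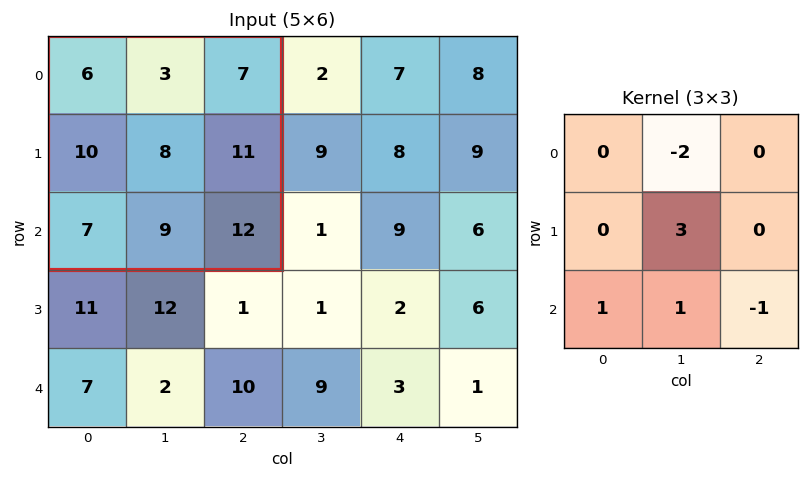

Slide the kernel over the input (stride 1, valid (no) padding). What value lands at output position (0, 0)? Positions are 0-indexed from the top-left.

22

The receptive field on the input at this output position is [6 3 7 / 10 8 11 / 7 9 12]. Elementwise product with the kernel and sum: 3·-2 + 8·3 + 7·1 + 9·1 + 12·-1.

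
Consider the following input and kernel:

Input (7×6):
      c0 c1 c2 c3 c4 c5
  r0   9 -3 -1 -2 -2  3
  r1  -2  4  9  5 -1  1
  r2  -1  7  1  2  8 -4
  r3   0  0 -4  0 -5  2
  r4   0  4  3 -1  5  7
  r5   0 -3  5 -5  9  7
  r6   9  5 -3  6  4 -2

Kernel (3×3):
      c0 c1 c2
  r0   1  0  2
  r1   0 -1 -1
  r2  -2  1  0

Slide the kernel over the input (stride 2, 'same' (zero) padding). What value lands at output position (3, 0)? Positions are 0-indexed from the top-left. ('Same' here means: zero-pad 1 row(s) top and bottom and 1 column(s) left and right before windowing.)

-20

The receptive field on the zero-padded input at this output position is [0 0 -3 / 0 9 5 / 0 0 0]. Elementwise product with the kernel and sum: 0·1 + -3·2 + 9·-1 + 5·-1 + 0·-2 + 0·1.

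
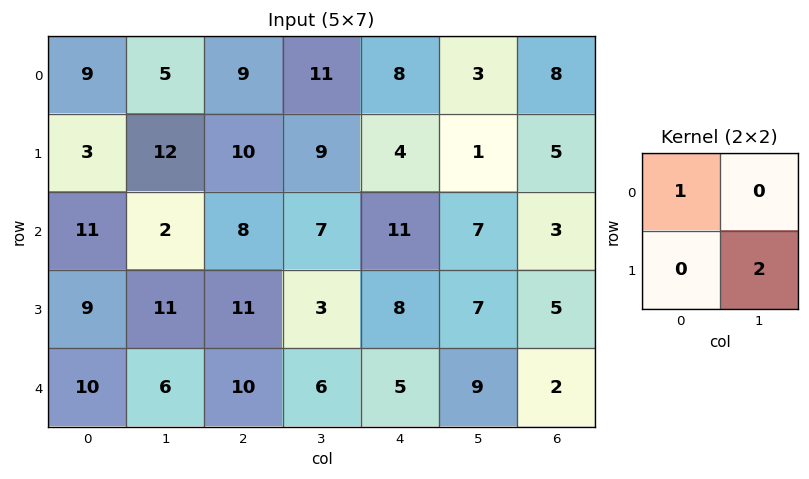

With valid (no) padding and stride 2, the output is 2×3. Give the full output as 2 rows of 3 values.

Output[0,0]: The receptive field on the input at this output position is [9 5 / 3 12]. Elementwise product with the kernel and sum: 9·1 + 12·2.
Output[0,1]: The receptive field on the input at this output position is [9 11 / 10 9]. Elementwise product with the kernel and sum: 9·1 + 9·2.

33 27 10
33 14 25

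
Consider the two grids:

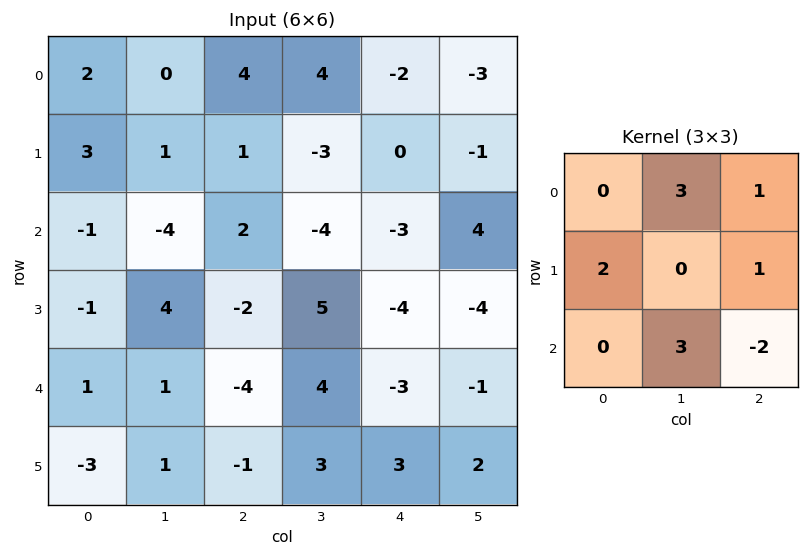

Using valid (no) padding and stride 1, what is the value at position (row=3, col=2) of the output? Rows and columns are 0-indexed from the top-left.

3

The receptive field on the input at this output position is [-2 5 -4 / -4 4 -3 / -1 3 3]. Elementwise product with the kernel and sum: 5·3 + -4·1 + -4·2 + -3·1 + 3·3 + 3·-2.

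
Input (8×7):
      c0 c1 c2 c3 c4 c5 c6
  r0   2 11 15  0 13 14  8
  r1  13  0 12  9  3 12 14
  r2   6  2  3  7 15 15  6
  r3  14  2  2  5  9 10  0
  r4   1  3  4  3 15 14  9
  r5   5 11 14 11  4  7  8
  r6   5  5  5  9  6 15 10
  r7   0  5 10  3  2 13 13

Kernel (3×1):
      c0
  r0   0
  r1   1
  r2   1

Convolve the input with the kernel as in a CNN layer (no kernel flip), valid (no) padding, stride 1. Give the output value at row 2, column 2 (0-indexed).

6

The receptive field on the input at this output position is [3 / 2 / 4]. Elementwise product with the kernel and sum: 2·1 + 4·1.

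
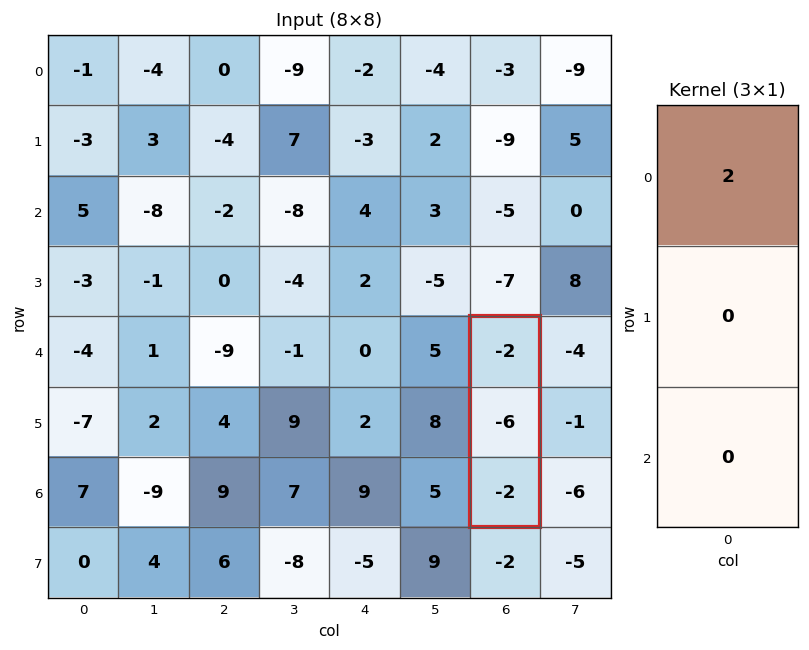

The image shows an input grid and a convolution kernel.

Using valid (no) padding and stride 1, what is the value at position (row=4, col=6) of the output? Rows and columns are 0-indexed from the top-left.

The receptive field on the input at this output position is [-2 / -6 / -2]. Elementwise product with the kernel and sum: -2·2.

-4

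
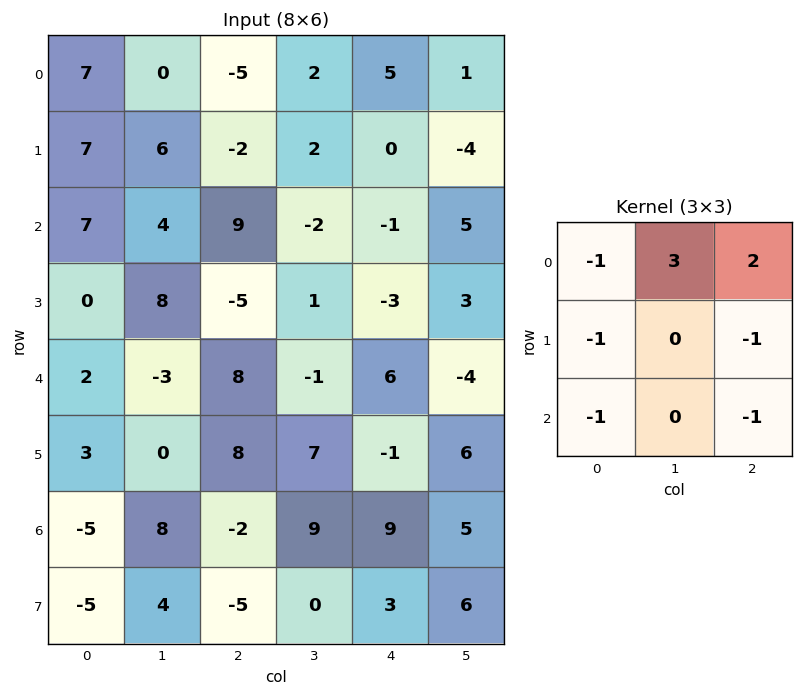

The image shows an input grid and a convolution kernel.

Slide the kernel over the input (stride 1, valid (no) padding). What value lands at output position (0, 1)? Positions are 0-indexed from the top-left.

-21

The receptive field on the input at this output position is [0 -5 2 / 6 -2 2 / 4 9 -2]. Elementwise product with the kernel and sum: 0·-1 + -5·3 + 2·2 + 6·-1 + 2·-1 + 4·-1 + -2·-1.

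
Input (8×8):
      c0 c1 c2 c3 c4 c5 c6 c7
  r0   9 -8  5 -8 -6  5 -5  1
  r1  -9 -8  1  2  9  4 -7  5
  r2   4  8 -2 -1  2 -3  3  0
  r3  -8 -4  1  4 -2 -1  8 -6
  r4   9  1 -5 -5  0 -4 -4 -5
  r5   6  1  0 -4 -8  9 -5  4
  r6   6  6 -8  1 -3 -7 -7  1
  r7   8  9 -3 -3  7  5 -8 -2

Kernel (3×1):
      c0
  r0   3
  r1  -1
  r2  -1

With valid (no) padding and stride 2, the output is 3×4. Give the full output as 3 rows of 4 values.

32 16 -29 -11
11 -2 8 5
15 -7 11 0

Output[0,0]: The receptive field on the input at this output position is [9 / -9 / 4]. Elementwise product with the kernel and sum: 9·3 + -9·-1 + 4·-1.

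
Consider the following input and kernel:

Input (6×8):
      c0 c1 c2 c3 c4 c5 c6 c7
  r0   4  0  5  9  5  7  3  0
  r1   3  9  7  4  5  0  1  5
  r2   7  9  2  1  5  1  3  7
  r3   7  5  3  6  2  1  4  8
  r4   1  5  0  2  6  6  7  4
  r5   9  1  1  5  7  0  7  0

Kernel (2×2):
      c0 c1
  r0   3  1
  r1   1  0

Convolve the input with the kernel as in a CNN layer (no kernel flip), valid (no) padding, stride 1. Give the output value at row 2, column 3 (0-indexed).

14

The receptive field on the input at this output position is [1 5 / 6 2]. Elementwise product with the kernel and sum: 1·3 + 5·1 + 6·1.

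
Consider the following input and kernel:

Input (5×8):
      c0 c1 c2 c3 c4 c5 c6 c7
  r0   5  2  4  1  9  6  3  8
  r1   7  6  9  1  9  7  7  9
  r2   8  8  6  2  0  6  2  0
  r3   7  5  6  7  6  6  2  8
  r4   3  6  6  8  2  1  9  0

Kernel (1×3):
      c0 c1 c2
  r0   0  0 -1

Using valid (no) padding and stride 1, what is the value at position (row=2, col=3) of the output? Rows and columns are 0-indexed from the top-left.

The receptive field on the input at this output position is [2 0 6]. Elementwise product with the kernel and sum: 6·-1.

-6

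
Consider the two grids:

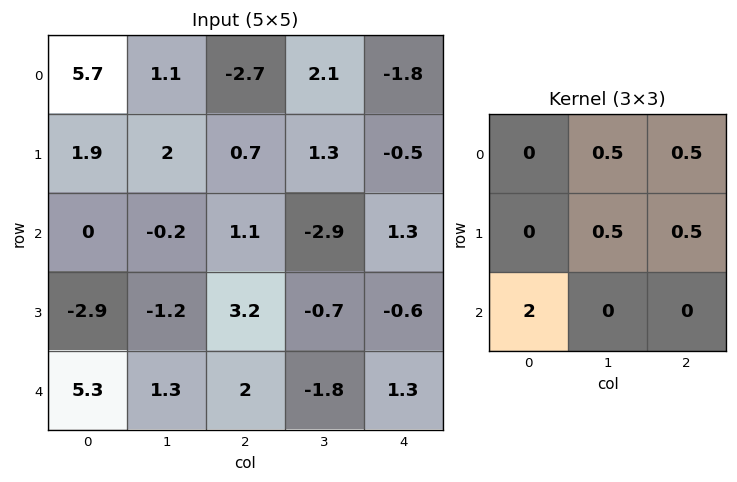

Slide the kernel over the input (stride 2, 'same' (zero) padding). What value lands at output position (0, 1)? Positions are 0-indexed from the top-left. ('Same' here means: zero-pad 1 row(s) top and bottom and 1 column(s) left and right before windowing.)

The receptive field on the zero-padded input at this output position is [0 0 0 / 1.1 -2.7 2.1 / 2 0.7 1.3]. Elementwise product with the kernel and sum: 0·0.5 + 0·0.5 + -2.7·0.5 + 2.1·0.5 + 2·2.

3.7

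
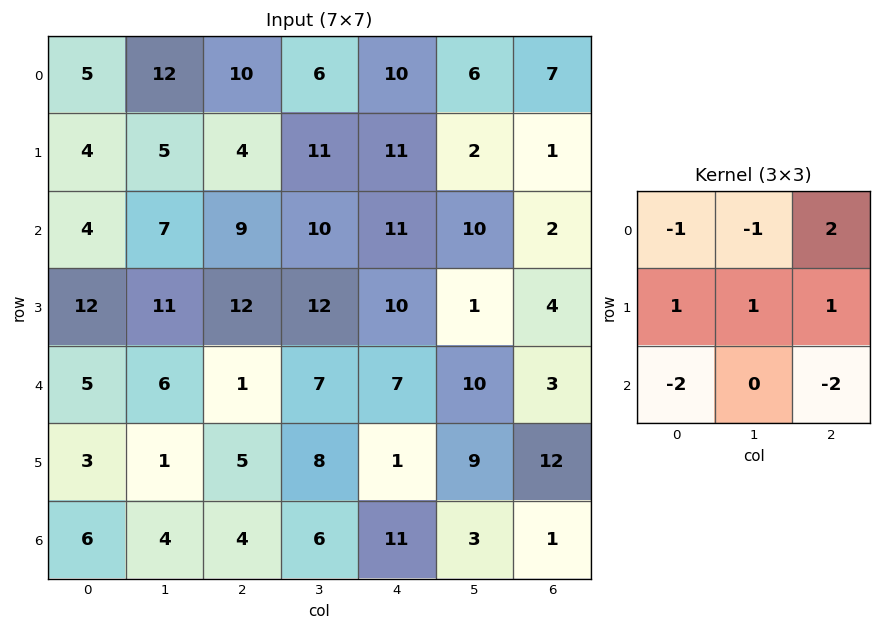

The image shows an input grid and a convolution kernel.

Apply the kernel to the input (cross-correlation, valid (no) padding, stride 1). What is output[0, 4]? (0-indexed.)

-14

The receptive field on the input at this output position is [10 6 7 / 11 2 1 / 11 10 2]. Elementwise product with the kernel and sum: 10·-1 + 6·-1 + 7·2 + 11·1 + 2·1 + 1·1 + 11·-2 + 2·-2.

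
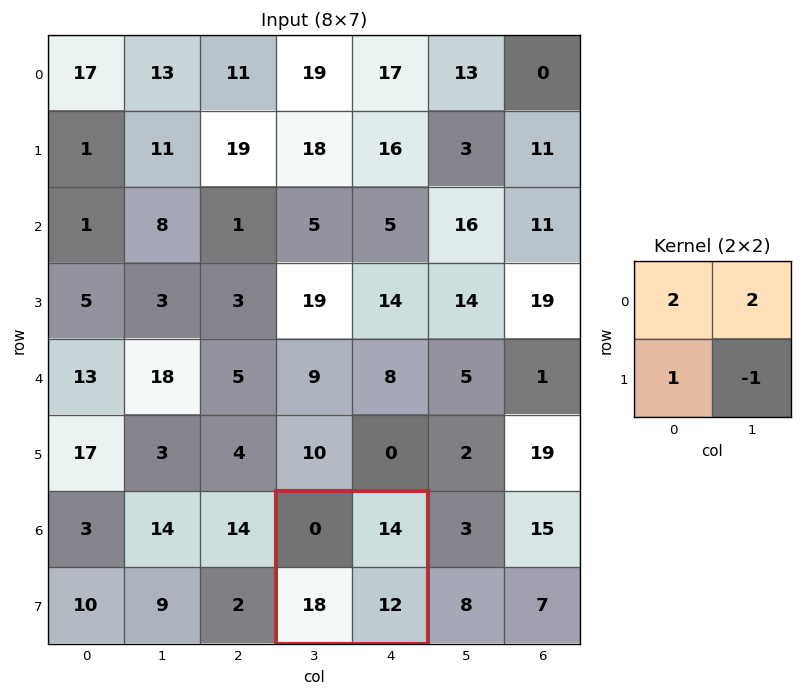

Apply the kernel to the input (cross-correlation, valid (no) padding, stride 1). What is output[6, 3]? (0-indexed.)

The receptive field on the input at this output position is [0 14 / 18 12]. Elementwise product with the kernel and sum: 0·2 + 14·2 + 18·1 + 12·-1.

34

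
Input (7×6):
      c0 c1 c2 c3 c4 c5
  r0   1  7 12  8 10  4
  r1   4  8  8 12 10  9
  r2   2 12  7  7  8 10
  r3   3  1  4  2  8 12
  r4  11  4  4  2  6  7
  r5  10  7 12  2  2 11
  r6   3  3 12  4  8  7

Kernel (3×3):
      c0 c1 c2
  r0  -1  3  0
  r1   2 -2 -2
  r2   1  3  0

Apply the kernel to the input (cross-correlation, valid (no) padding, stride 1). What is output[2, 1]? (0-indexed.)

The receptive field on the input at this output position is [12 7 7 / 1 4 2 / 4 4 2]. Elementwise product with the kernel and sum: 12·-1 + 7·3 + 1·2 + 4·-2 + 2·-2 + 4·1 + 4·3.

15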